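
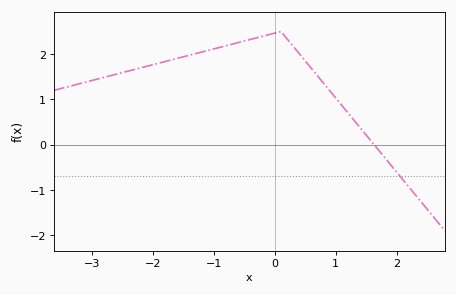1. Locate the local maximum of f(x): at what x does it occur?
0.1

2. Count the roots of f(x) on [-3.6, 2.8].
1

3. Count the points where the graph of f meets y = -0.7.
1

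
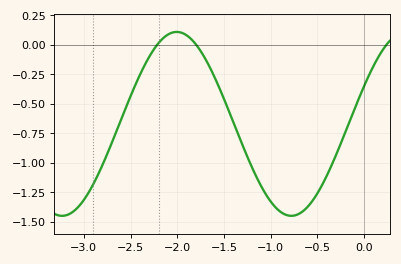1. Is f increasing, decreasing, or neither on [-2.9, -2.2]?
increasing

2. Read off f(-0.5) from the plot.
-1.26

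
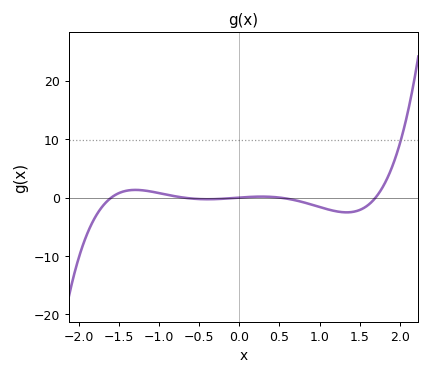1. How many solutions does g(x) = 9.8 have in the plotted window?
1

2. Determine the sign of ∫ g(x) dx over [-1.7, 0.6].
positive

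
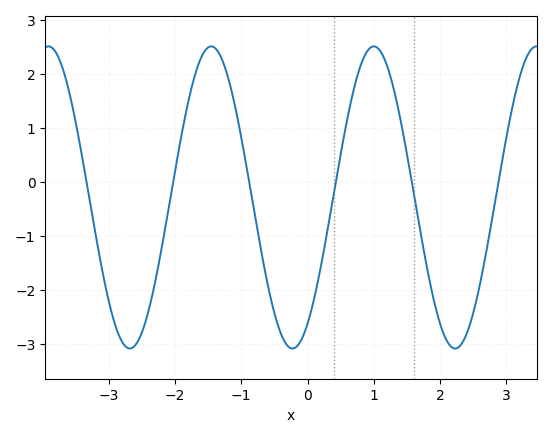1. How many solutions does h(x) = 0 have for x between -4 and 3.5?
6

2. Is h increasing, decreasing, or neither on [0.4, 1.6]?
neither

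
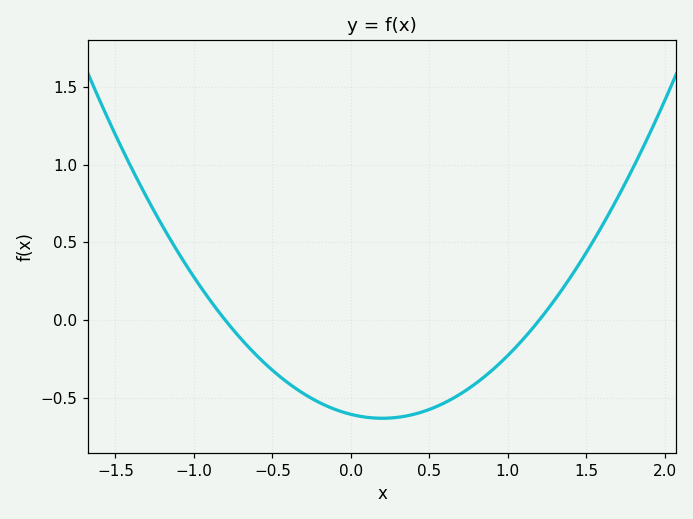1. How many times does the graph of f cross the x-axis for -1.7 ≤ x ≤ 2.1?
2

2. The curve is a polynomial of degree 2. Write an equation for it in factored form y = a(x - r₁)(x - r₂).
y = 0.63(x + 0.8)(x - 1.2)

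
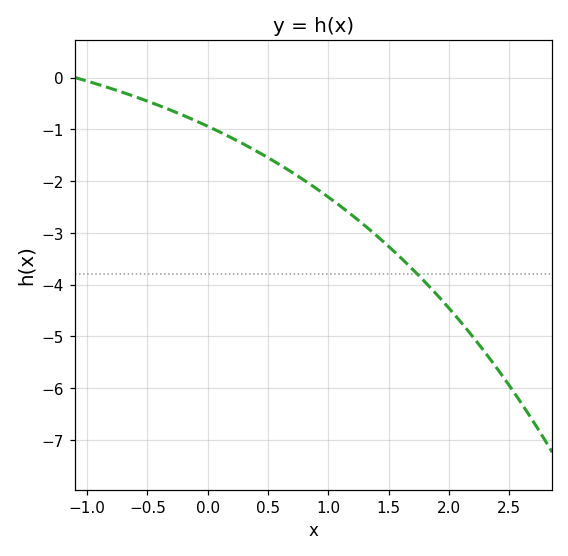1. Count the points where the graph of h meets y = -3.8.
1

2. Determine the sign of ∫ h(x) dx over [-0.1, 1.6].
negative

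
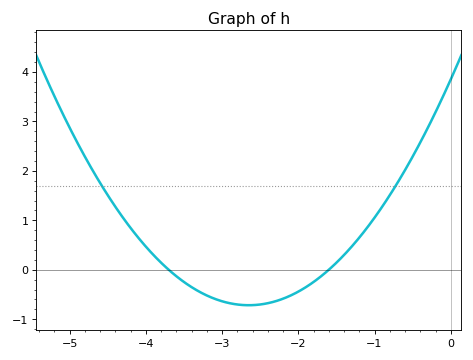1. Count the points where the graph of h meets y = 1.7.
2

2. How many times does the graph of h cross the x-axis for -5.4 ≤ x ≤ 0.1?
2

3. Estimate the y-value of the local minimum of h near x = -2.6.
-0.7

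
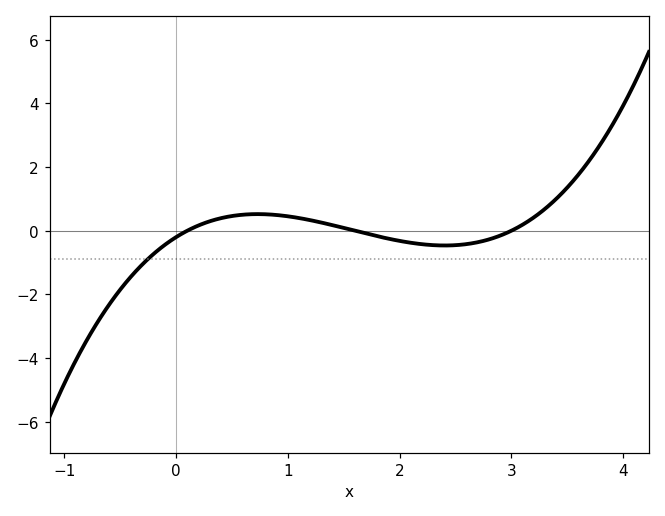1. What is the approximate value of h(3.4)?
0.998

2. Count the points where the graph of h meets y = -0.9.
1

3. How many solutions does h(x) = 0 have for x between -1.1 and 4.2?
3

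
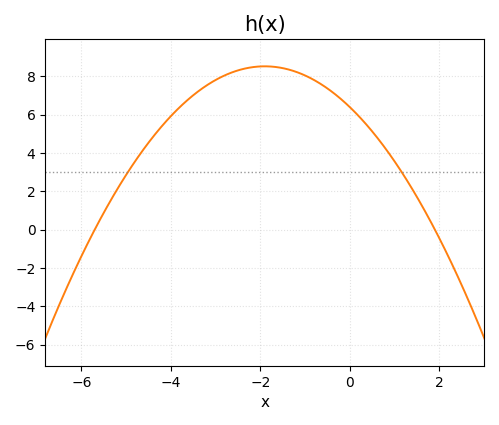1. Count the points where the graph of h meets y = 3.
2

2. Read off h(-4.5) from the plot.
4.53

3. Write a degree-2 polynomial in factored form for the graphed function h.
y = -0.59(x + 5.7)(x - 1.9)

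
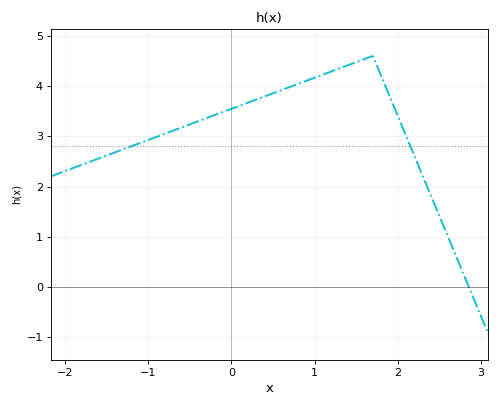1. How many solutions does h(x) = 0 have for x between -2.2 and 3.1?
1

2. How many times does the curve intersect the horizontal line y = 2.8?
2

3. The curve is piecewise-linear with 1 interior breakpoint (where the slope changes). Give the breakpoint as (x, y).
(1.7, 4.6)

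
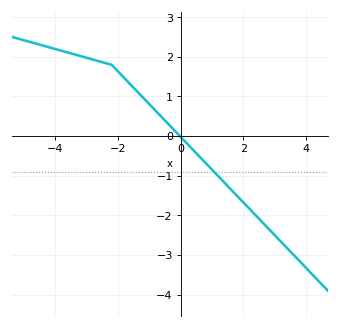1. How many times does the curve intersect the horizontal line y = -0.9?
1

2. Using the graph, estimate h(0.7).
-0.6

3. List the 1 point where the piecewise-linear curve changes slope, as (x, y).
(-2.2, 1.8)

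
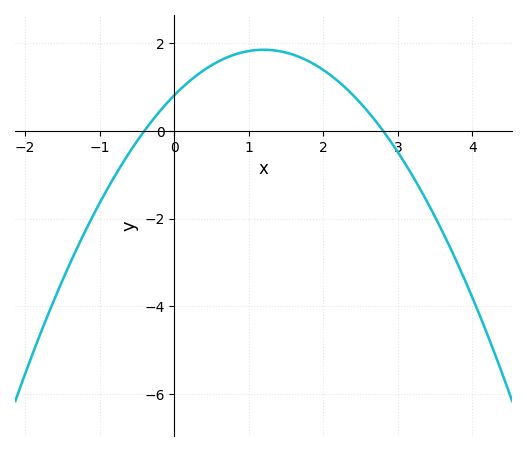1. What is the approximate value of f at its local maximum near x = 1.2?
1.84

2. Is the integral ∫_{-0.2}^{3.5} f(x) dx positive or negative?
positive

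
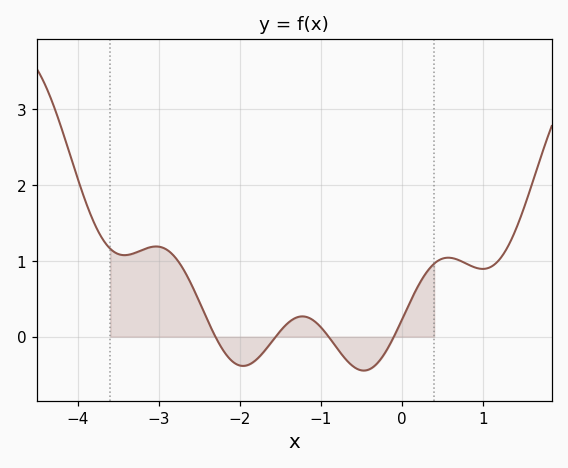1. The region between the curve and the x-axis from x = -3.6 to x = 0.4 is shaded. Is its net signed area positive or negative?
positive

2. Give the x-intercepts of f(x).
-2.3, -1.56, -0.903, -0.098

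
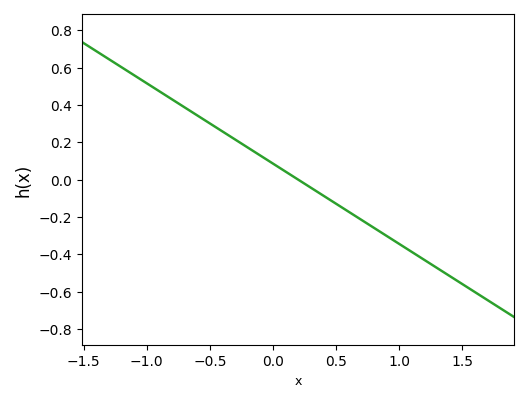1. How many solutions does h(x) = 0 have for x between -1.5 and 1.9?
1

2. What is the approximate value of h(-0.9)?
0.473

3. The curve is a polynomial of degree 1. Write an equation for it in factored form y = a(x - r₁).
y = -0.43(x - 0.2)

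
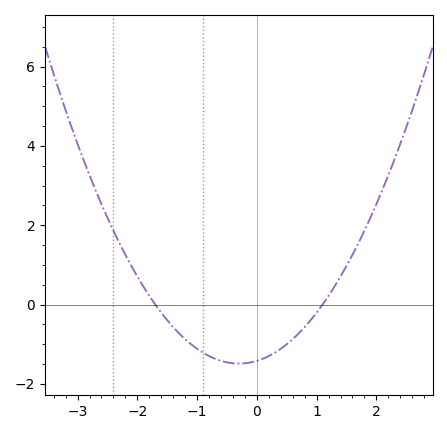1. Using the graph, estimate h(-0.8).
-1.2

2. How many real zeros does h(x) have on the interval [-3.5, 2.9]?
2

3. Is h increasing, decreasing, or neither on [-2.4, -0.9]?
decreasing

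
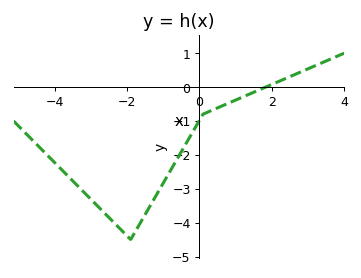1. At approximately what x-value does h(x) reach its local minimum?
-1.9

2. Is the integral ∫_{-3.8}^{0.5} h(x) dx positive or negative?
negative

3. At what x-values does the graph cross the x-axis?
1.84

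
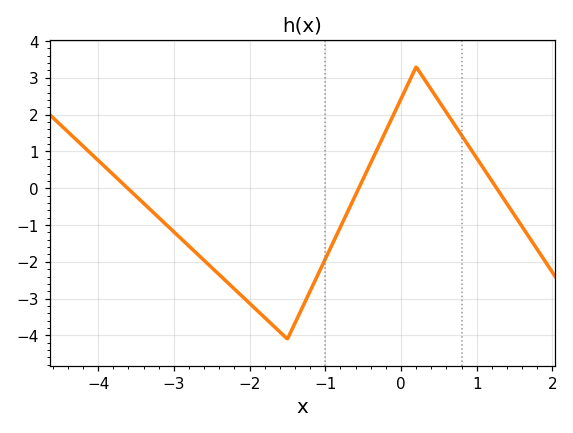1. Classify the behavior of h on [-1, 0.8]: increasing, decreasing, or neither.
neither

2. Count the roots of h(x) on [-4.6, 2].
3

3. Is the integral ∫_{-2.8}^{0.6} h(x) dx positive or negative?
negative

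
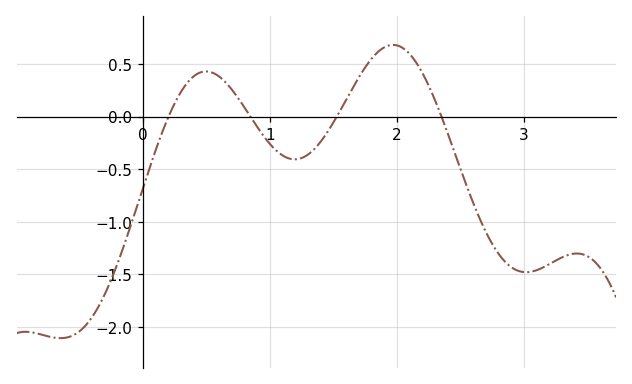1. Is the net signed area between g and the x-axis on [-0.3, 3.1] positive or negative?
negative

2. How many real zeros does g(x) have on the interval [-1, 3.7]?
4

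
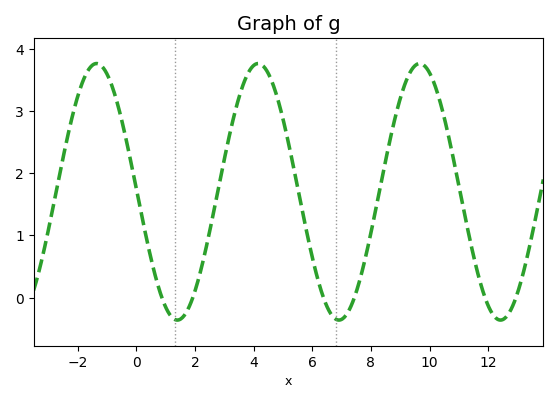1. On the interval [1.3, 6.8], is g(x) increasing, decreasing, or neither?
neither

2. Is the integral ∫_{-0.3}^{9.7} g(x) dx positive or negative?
positive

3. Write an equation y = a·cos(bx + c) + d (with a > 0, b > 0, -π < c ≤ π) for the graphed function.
y = 2.06cos(1.14x + 1.55) + 1.7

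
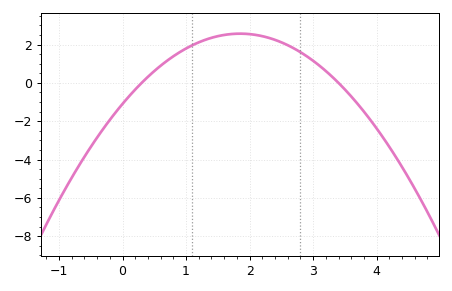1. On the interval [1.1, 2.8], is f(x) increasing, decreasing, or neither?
neither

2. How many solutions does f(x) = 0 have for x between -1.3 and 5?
2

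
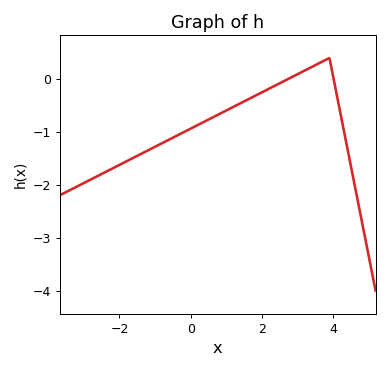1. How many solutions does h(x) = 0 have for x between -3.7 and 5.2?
2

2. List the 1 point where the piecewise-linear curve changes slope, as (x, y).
(3.9, 0.4)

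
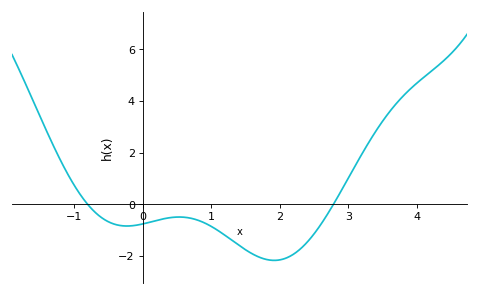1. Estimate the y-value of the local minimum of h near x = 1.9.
-2.2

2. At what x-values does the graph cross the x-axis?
-0.8, 2.8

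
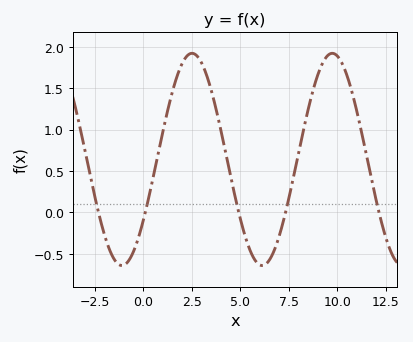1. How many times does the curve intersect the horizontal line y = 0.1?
5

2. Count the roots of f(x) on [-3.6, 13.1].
5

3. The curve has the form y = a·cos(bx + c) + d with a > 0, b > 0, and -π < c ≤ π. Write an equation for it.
y = 1.28cos(0.87x - 2.19) + 0.64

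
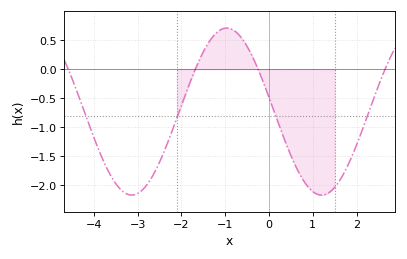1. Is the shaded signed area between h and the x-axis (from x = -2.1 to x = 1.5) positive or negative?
negative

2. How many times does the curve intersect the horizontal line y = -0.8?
4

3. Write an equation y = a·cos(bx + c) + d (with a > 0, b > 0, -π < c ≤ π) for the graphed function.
y = 1.44cos(1.45x + 1.4) - 0.73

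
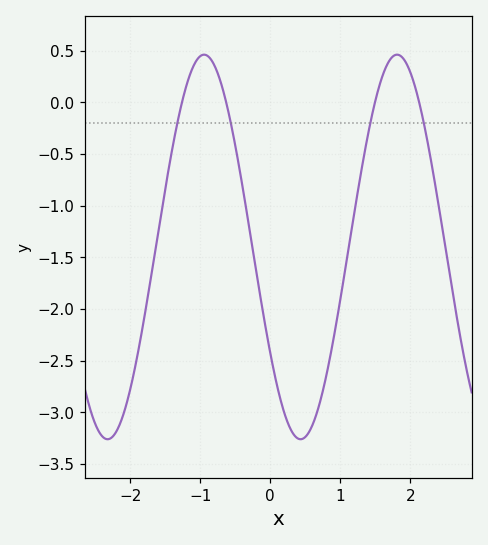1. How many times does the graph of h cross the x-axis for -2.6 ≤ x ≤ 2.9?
4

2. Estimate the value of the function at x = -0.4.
-0.8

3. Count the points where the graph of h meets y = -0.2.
4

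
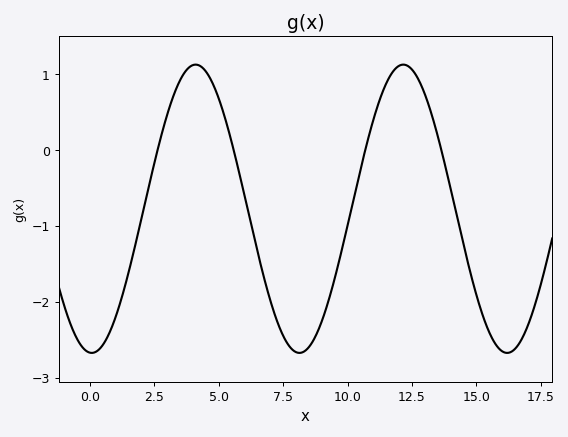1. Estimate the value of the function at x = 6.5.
-1.3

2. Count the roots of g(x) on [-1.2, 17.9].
4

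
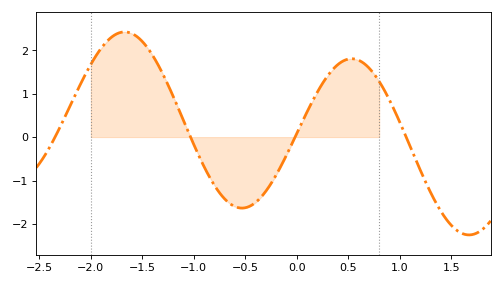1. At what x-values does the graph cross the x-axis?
-2.3, -1, 0, 1.1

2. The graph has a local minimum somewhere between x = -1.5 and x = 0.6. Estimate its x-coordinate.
-0.5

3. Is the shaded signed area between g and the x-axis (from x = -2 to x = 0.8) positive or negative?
positive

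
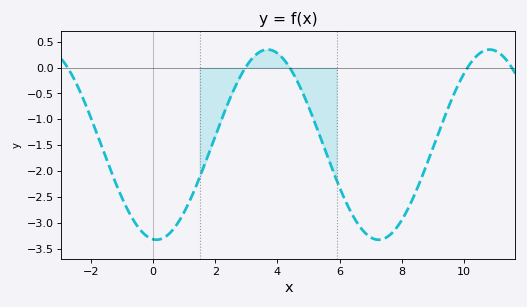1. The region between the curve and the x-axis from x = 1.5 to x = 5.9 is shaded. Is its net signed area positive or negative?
negative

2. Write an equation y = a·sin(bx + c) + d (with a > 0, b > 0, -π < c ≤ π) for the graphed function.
y = 1.84sin(0.88x - 1.7) - 1.49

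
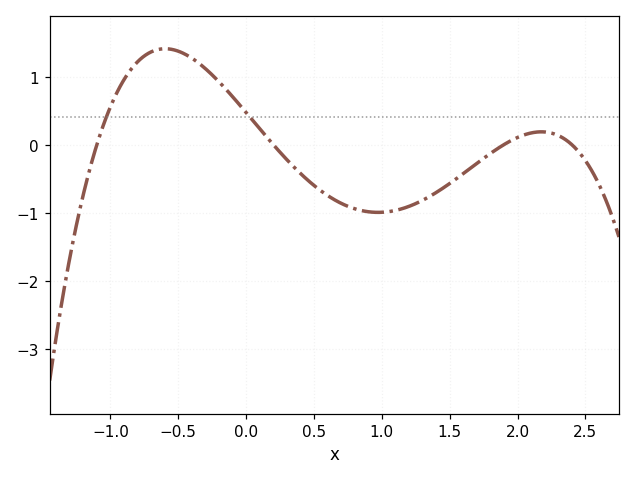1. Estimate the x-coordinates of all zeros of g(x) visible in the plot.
-1.1, 0.2, 1.9, 2.4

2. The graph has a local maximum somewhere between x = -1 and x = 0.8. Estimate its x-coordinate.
-0.6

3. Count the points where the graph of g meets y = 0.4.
2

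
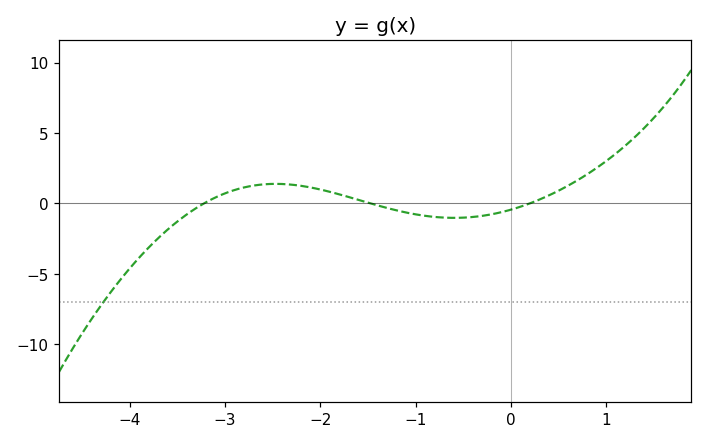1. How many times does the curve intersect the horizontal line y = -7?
1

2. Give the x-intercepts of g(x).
-3.22, -1.47, 0.194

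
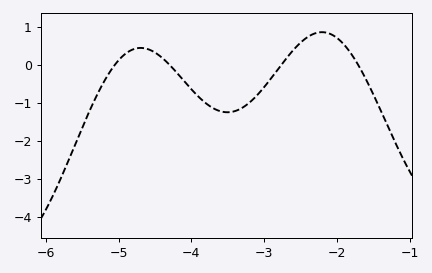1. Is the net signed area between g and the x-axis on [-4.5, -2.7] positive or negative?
negative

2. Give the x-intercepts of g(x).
-5.05, -4.3, -2.77, -1.71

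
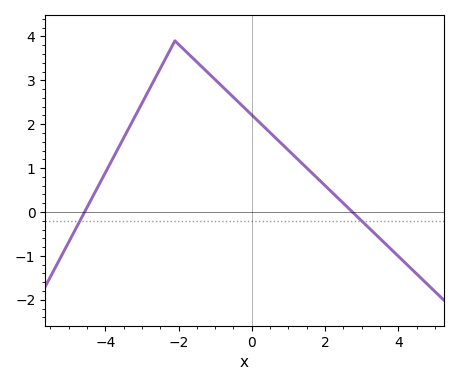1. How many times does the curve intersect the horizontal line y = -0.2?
2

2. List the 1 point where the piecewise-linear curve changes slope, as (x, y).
(-2.1, 3.9)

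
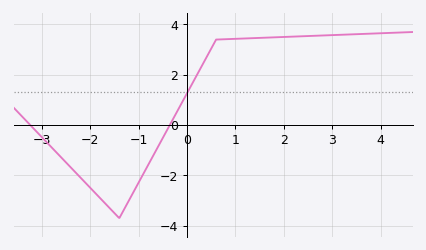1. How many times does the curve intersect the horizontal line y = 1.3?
1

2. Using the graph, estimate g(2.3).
3.53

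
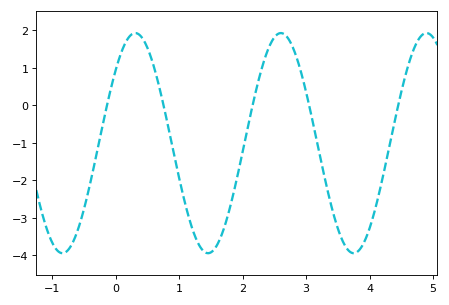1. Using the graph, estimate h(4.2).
-2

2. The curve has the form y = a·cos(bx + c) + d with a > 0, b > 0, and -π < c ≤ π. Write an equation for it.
y = 2.94cos(2.7x - 0.85) - 1.01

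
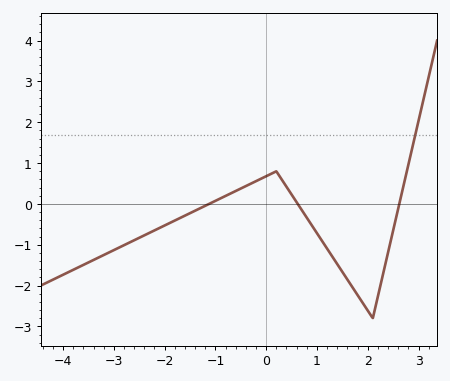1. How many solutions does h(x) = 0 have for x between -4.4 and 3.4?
3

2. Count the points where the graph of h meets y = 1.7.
1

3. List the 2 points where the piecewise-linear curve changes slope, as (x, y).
(0.2, 0.8); (2.1, -2.8)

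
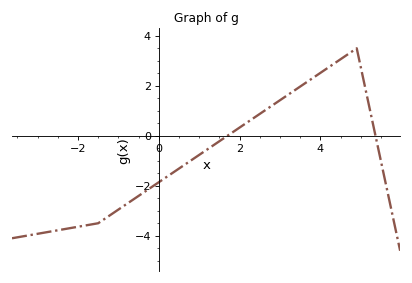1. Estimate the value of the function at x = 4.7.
3.2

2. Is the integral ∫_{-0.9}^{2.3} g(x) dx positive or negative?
negative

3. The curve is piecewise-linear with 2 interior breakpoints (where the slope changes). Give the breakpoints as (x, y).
(-1.5, -3.5); (4.9, 3.5)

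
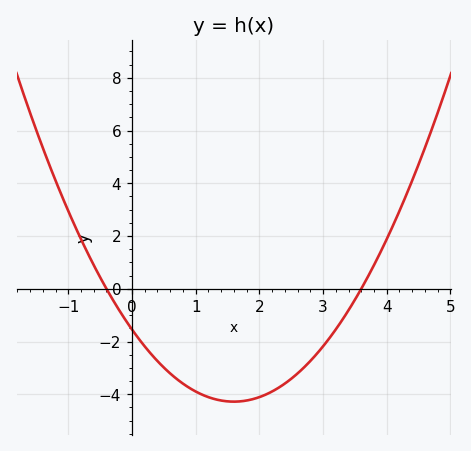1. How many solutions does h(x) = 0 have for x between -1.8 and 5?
2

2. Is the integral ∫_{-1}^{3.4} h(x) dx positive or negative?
negative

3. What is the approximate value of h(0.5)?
-2.99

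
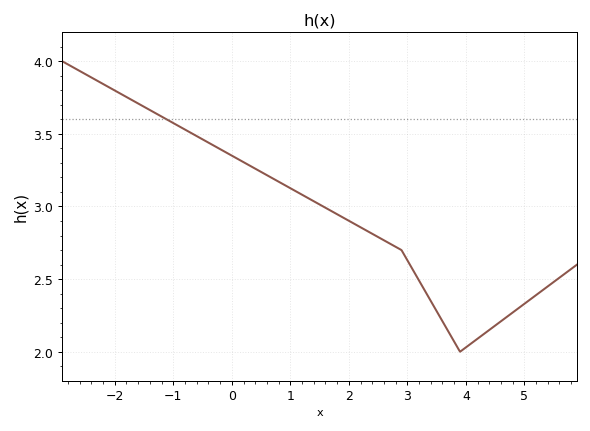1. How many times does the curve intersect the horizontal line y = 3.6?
1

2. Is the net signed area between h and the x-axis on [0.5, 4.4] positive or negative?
positive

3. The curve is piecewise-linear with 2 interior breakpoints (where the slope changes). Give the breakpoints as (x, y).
(2.9, 2.7); (3.9, 2)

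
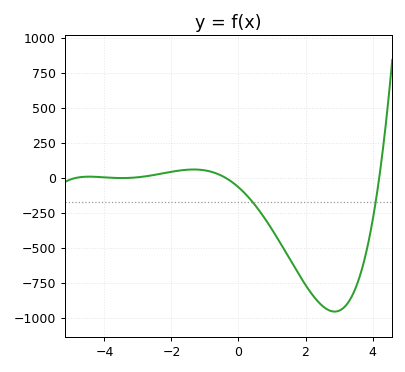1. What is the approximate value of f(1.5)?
-550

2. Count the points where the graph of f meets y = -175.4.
2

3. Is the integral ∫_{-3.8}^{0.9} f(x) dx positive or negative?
negative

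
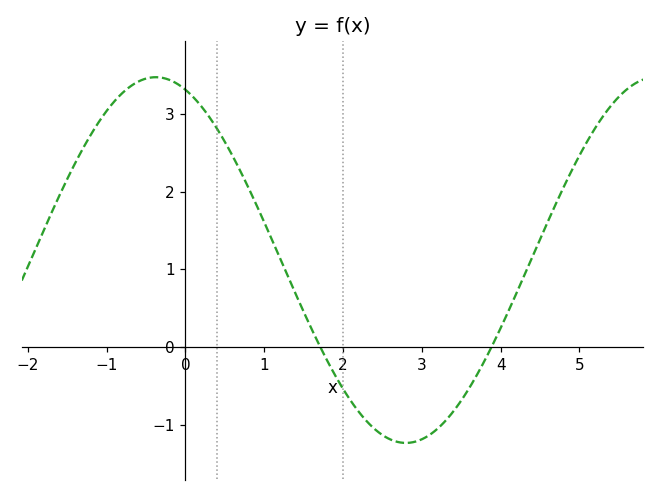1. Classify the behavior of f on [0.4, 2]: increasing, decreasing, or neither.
decreasing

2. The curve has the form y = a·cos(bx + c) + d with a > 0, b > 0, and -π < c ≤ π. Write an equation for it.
y = 2.35cos(0.99x + 0.37) + 1.12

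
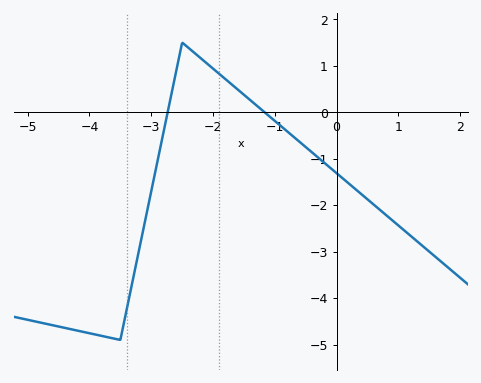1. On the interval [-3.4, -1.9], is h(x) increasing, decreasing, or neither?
neither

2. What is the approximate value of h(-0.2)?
-1.09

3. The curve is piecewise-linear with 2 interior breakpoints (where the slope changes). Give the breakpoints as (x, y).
(-3.5, -4.9); (-2.5, 1.5)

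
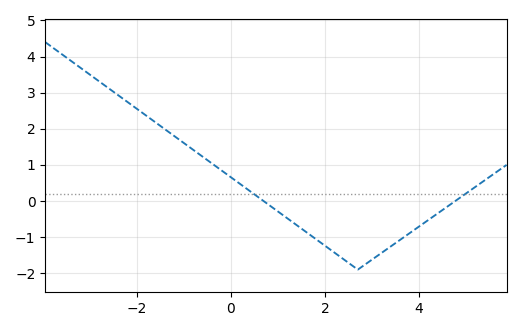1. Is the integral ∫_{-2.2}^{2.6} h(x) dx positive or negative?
positive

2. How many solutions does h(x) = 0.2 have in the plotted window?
2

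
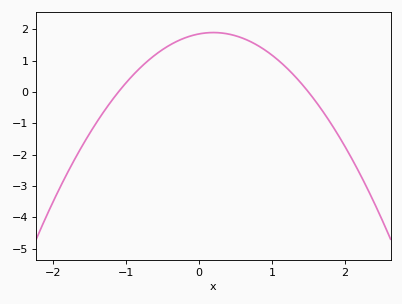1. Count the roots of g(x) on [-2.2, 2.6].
2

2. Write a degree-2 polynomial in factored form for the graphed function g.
y = -1.12(x + 1.1)(x - 1.5)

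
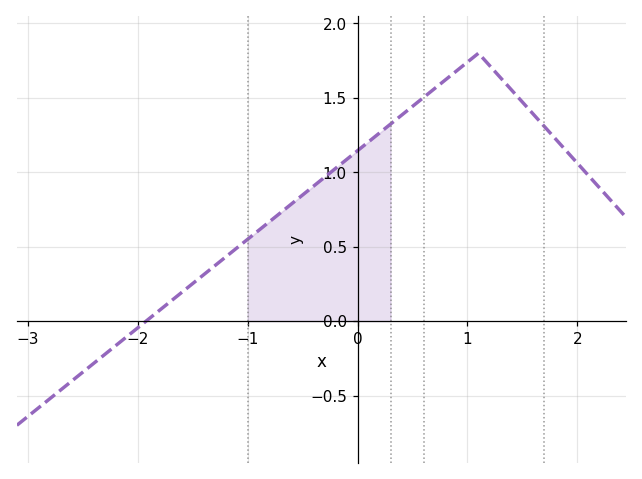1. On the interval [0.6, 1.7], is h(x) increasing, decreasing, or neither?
neither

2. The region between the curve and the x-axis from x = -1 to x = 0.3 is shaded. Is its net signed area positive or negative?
positive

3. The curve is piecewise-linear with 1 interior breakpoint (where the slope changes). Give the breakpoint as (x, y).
(1.1, 1.8)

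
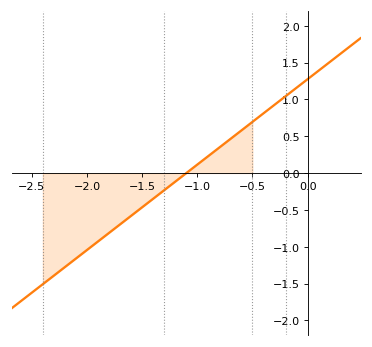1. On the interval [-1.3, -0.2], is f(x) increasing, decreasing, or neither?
increasing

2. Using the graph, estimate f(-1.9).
-0.95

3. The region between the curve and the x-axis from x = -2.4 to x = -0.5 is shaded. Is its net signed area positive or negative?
negative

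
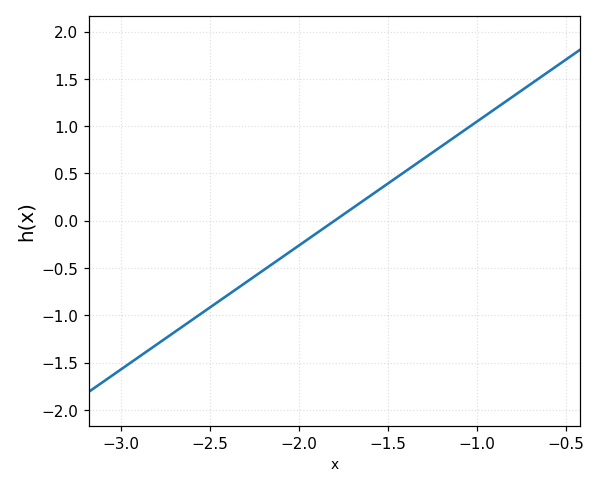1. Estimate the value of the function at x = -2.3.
-0.655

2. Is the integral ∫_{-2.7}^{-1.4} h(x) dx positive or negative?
negative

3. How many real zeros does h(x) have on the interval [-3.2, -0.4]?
1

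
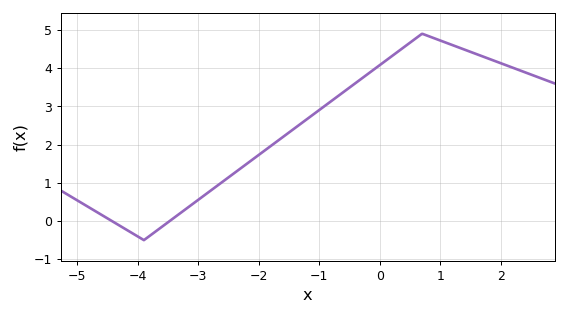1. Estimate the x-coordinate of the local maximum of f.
0.8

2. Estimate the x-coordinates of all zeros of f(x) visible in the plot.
-4.4, -3.4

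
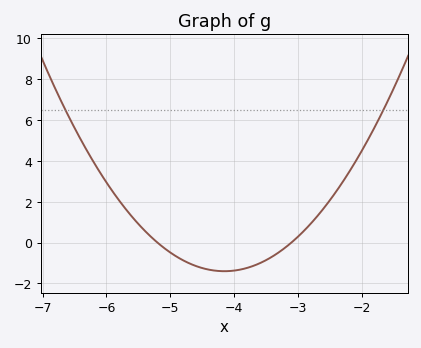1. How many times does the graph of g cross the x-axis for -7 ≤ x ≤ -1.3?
2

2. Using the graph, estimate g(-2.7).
1.2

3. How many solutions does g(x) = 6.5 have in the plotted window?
2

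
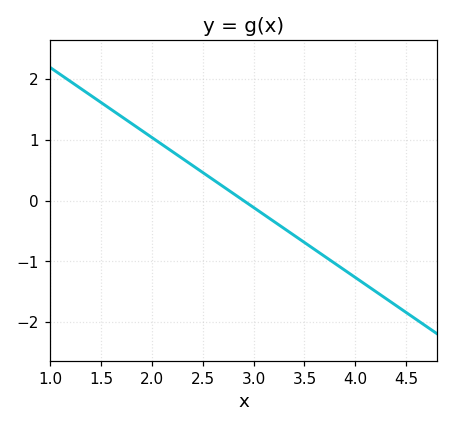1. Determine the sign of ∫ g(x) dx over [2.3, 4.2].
negative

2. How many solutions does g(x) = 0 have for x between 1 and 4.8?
1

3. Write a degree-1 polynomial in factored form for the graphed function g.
y = -1.15(x - 2.9)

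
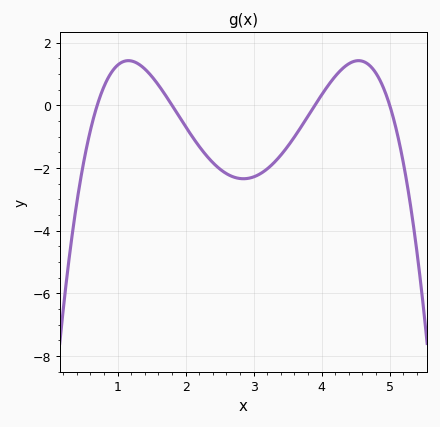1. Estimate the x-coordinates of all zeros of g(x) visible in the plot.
0.7, 1.8, 3.9, 5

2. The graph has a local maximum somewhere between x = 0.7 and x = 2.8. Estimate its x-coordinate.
1.2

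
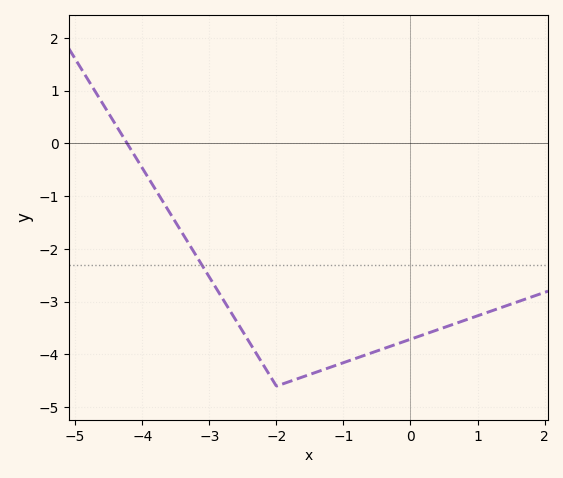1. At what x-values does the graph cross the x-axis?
-4.2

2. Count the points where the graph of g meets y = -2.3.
1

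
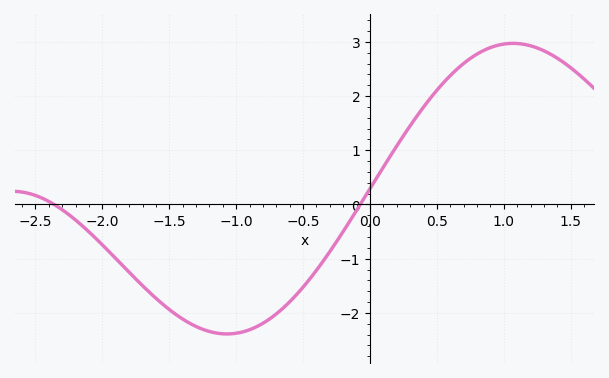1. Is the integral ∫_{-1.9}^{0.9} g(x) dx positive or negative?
negative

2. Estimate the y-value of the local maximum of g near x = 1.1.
2.97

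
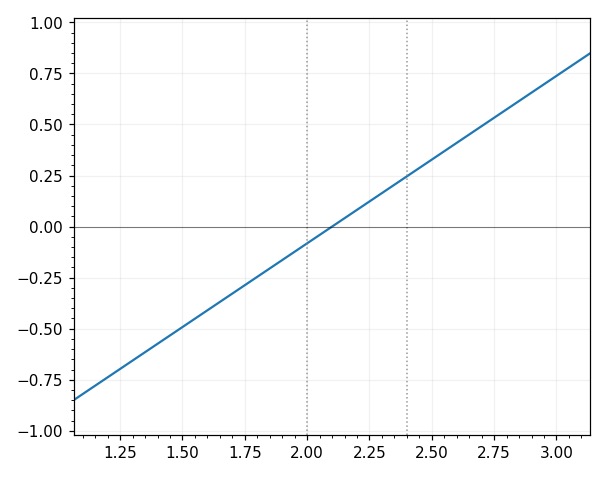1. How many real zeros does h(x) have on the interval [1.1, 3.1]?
1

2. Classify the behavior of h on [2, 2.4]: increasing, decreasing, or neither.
increasing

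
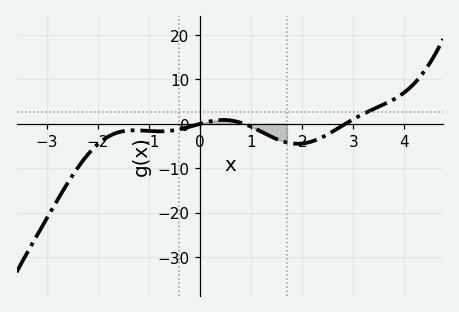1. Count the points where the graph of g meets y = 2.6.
1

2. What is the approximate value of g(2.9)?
0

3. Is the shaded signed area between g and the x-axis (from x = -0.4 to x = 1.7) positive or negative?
negative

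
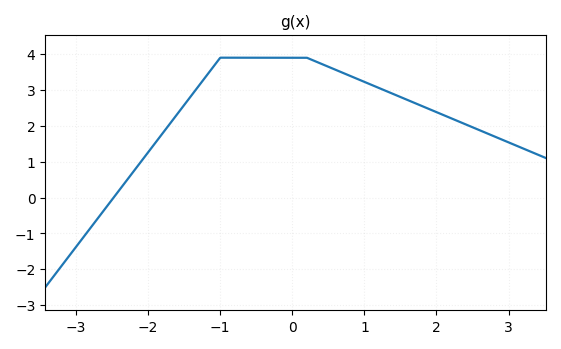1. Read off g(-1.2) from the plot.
3.4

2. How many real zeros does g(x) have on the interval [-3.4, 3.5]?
1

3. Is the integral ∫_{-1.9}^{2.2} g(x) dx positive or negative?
positive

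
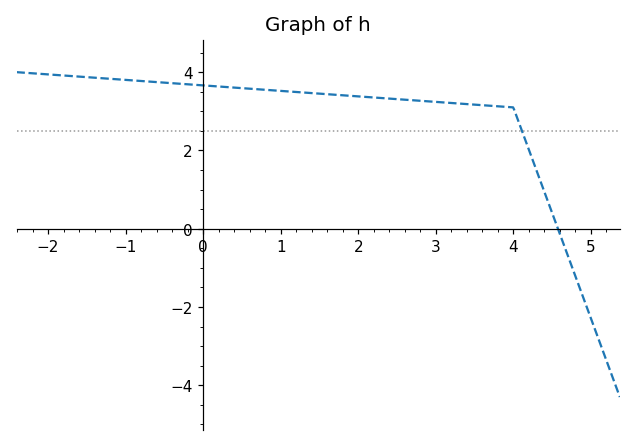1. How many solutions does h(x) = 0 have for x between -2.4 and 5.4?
1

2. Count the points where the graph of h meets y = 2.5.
1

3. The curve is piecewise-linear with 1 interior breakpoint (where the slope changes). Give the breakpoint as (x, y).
(4, 3.1)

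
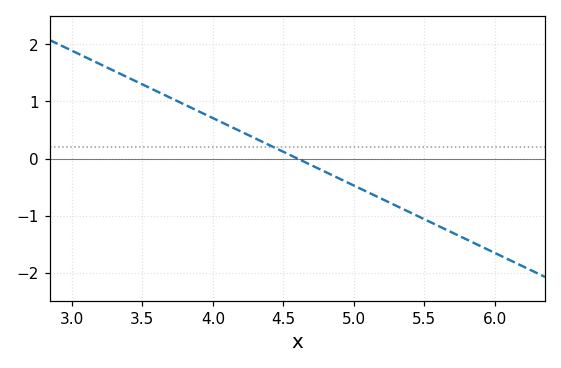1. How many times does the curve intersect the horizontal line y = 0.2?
1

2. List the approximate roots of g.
4.6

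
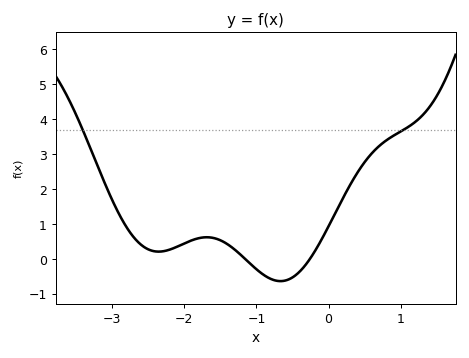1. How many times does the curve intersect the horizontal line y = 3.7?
2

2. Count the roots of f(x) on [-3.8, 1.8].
2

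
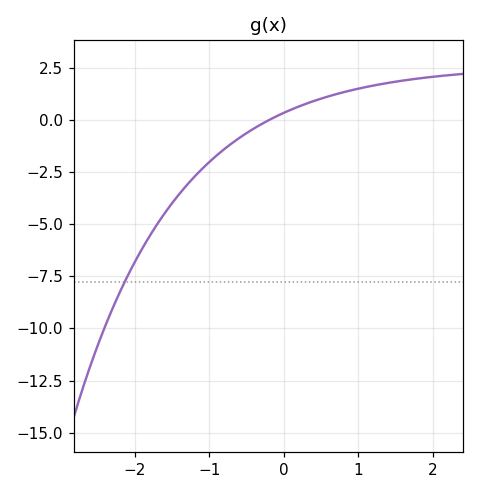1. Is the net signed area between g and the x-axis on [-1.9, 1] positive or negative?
negative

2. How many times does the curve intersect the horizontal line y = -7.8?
1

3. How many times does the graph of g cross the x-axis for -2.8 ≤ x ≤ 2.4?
1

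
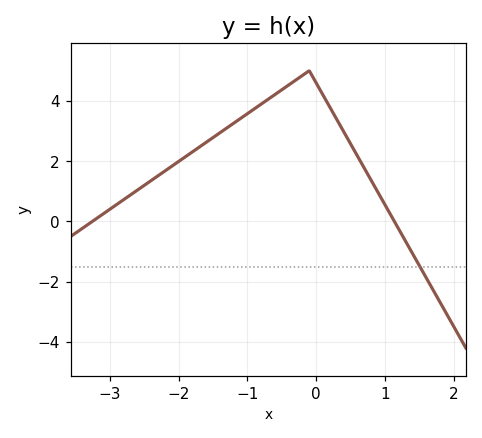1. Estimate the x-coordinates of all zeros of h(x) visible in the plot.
-3.3, 1.1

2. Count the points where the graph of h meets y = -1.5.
1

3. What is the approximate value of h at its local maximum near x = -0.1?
5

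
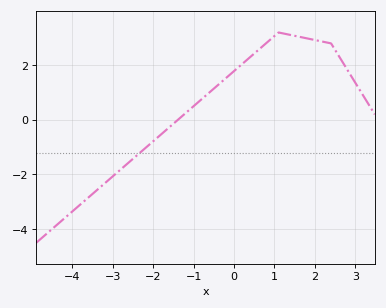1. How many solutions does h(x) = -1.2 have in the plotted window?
1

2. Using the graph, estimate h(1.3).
3.14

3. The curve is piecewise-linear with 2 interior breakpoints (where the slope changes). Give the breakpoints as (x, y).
(1.1, 3.2); (2.4, 2.8)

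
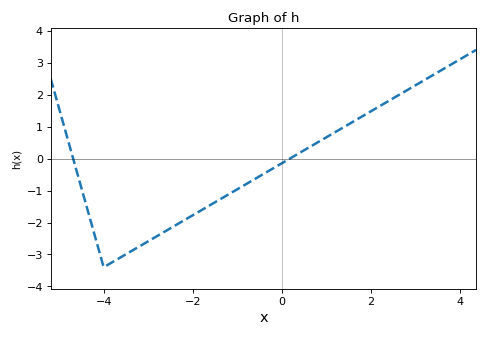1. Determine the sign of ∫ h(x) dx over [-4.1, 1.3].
negative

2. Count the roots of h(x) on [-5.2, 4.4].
2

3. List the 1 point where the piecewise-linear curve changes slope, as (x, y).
(-4, -3.4)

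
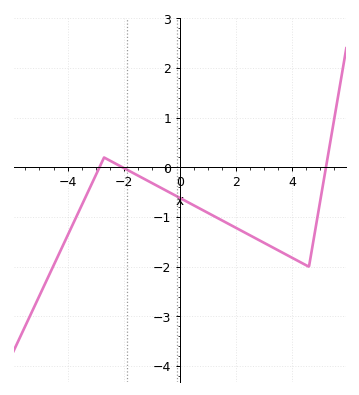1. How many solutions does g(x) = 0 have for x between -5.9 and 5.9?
3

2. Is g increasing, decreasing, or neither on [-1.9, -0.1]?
decreasing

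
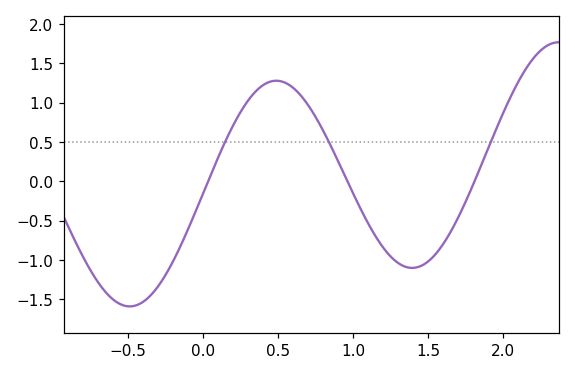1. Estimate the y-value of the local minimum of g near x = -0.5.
-1.59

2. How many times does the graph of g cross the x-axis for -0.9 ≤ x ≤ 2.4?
3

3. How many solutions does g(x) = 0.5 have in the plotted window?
3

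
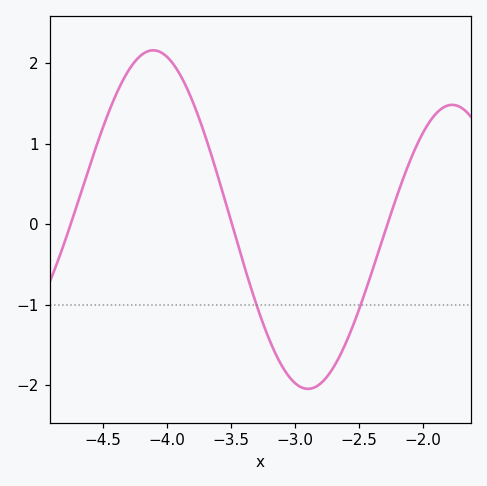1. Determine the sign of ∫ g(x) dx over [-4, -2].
negative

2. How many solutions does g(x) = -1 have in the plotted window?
2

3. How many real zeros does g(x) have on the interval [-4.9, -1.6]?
3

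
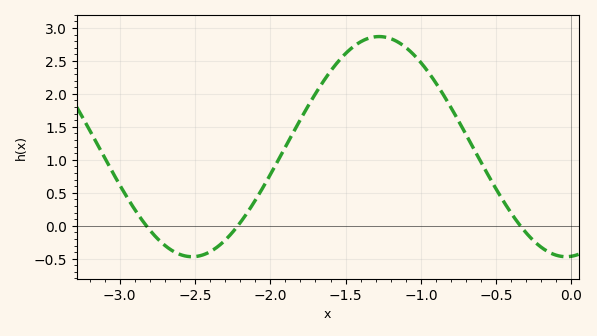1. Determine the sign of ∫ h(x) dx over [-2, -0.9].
positive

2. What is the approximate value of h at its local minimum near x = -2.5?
-0.45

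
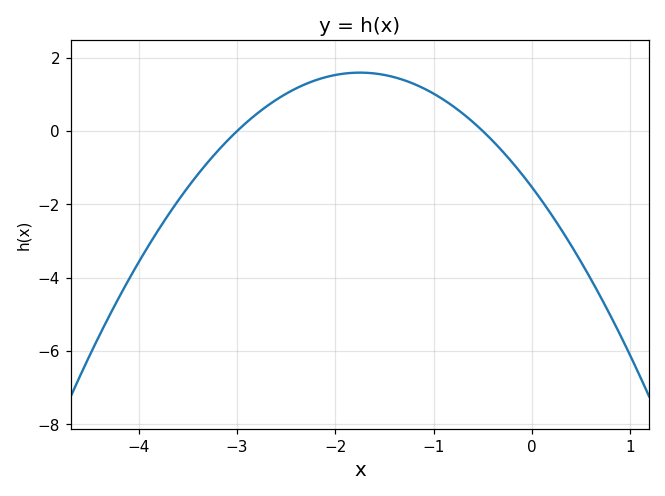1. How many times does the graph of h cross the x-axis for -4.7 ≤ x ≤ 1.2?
2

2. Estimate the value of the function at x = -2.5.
1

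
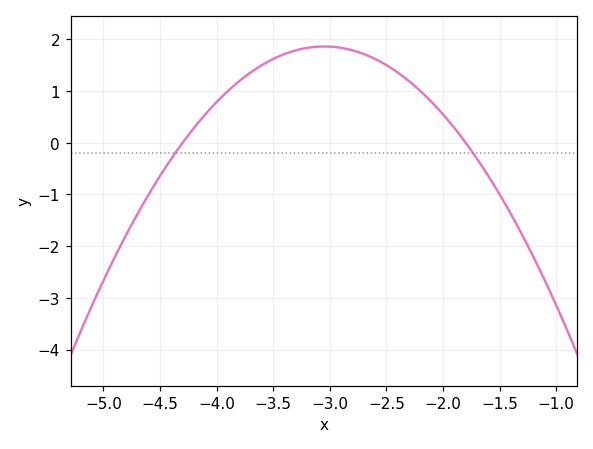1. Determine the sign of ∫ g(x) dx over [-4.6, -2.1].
positive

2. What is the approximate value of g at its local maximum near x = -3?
1.9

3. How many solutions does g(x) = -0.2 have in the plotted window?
2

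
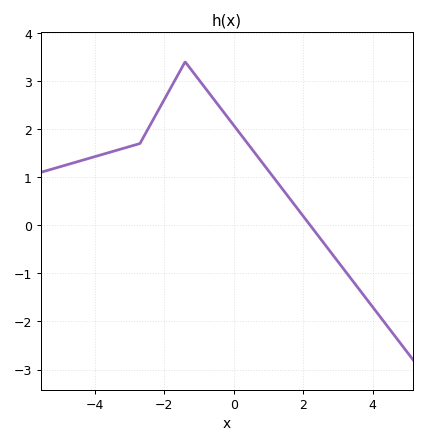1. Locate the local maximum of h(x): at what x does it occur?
-1.4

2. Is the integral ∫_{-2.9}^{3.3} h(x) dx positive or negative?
positive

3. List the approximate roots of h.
2.2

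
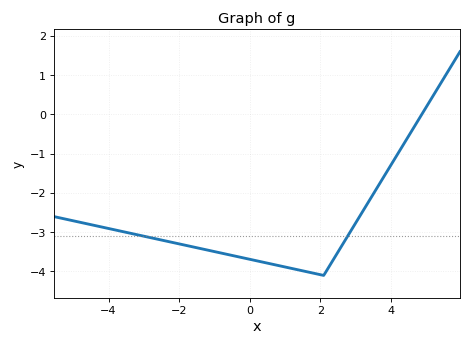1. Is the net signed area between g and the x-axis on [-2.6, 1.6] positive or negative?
negative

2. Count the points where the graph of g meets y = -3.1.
2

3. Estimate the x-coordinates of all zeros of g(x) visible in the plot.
4.88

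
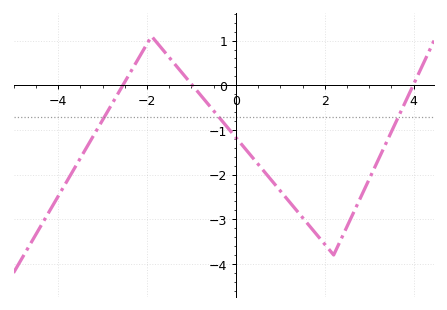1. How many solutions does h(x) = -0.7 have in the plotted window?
3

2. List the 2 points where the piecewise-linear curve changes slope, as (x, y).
(-1.9, 1.1); (2.2, -3.8)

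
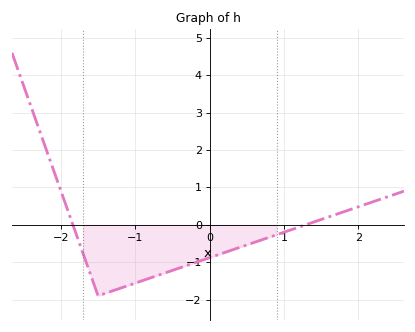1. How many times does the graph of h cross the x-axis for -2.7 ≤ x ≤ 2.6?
2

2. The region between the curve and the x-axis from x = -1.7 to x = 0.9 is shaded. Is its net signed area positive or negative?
negative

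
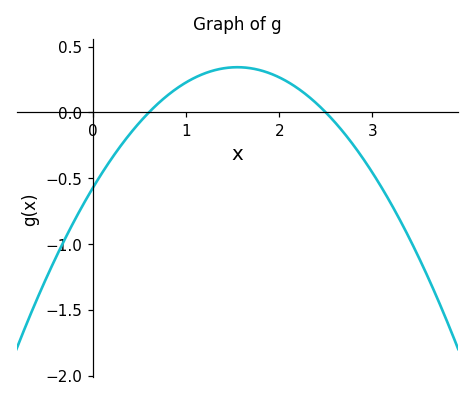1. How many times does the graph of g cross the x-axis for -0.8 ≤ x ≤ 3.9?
2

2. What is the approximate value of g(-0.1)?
-0.7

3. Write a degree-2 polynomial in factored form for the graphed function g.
y = -0.38(x - 0.6)(x - 2.5)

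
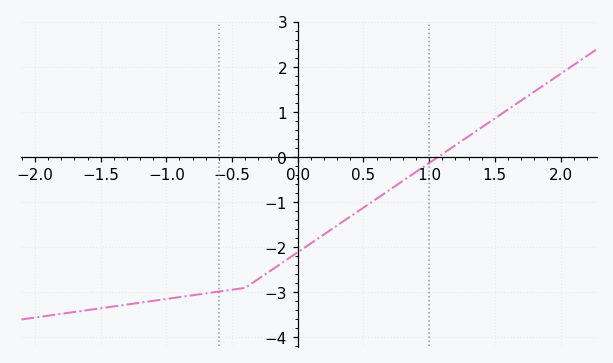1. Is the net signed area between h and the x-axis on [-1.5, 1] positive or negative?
negative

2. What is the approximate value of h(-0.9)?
-3.11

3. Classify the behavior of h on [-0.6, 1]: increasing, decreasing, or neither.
increasing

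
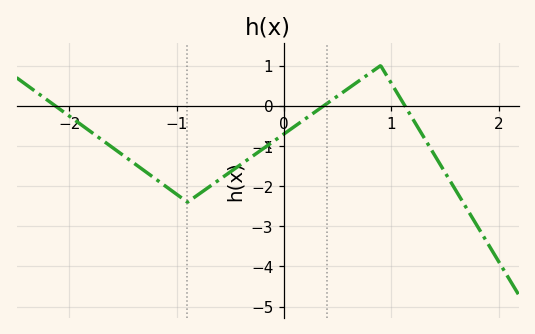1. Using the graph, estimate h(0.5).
0.2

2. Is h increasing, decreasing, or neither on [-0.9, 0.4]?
increasing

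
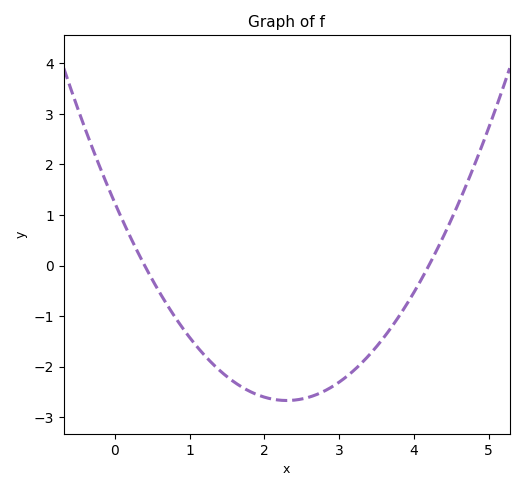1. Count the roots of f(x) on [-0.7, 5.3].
2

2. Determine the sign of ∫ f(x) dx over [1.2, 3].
negative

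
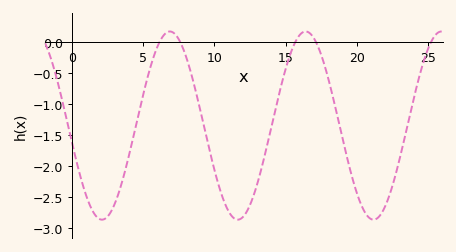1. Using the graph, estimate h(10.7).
-2.59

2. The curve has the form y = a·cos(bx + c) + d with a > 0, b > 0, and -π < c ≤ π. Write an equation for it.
y = 1.52cos(0.66x + 1.74) - 1.35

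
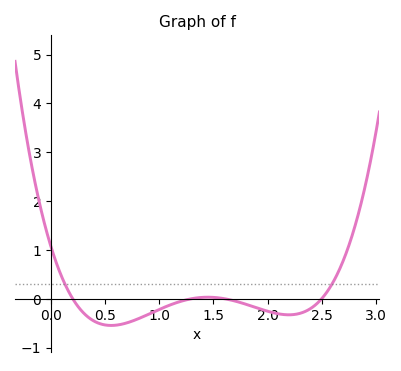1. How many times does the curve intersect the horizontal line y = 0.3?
2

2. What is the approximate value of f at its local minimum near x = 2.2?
-0.3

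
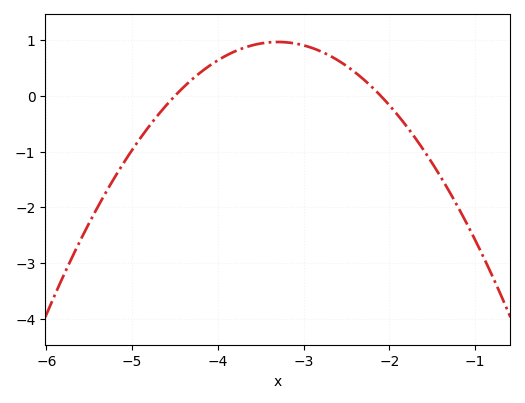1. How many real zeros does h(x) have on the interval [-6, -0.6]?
2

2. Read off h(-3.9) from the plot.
0.724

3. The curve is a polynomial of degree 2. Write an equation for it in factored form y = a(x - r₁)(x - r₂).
y = -0.67(x + 4.5)(x + 2.1)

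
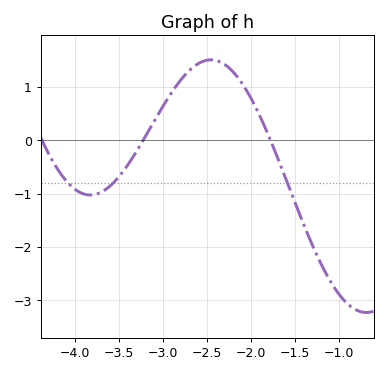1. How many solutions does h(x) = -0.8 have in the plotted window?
3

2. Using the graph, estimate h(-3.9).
-1.01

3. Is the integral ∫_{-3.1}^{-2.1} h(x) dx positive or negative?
positive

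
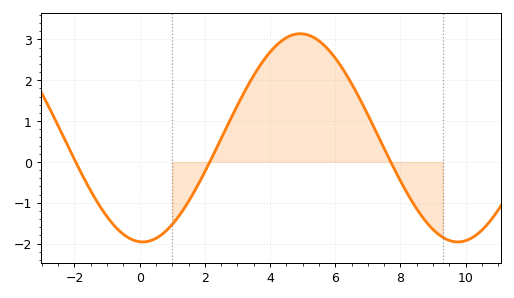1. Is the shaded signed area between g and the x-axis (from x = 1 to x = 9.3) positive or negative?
positive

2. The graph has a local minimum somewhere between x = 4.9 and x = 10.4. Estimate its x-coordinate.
9.76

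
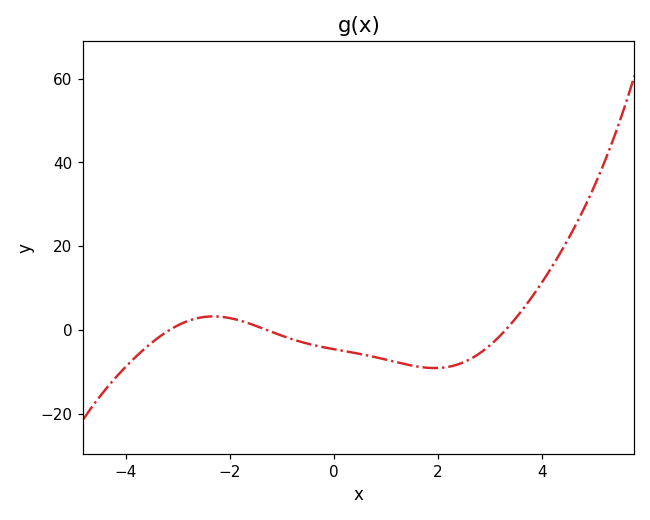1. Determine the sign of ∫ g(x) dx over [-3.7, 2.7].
negative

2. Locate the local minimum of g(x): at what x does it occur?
1.94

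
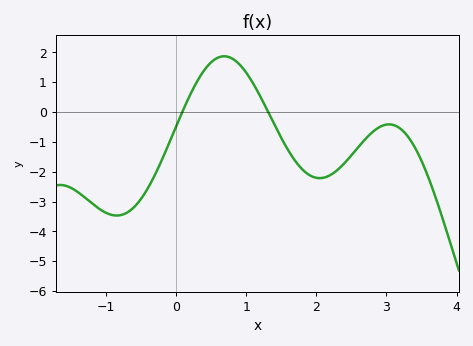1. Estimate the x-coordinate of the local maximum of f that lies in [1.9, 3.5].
3.04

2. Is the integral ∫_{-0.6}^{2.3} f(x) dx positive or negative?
negative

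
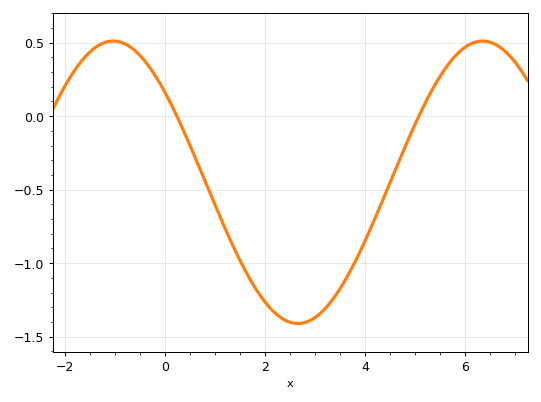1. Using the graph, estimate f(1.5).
-1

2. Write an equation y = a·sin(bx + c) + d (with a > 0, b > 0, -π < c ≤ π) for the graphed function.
y = 0.96sin(0.85x + 2.5) - 0.45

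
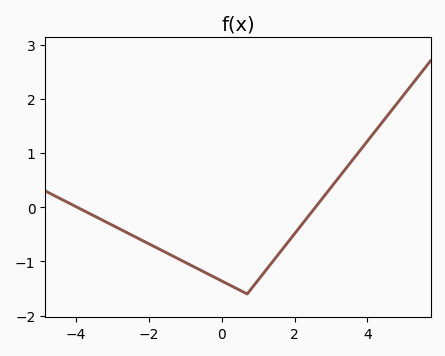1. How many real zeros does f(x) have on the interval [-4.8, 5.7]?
2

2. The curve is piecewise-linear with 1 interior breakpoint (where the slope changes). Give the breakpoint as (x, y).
(0.7, -1.6)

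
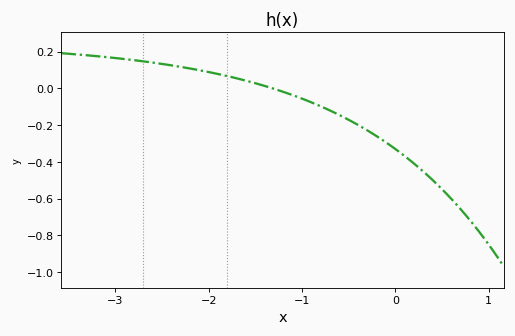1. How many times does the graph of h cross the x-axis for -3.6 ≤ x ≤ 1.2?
1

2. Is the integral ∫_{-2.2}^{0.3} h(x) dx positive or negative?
negative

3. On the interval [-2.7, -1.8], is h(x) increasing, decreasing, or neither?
decreasing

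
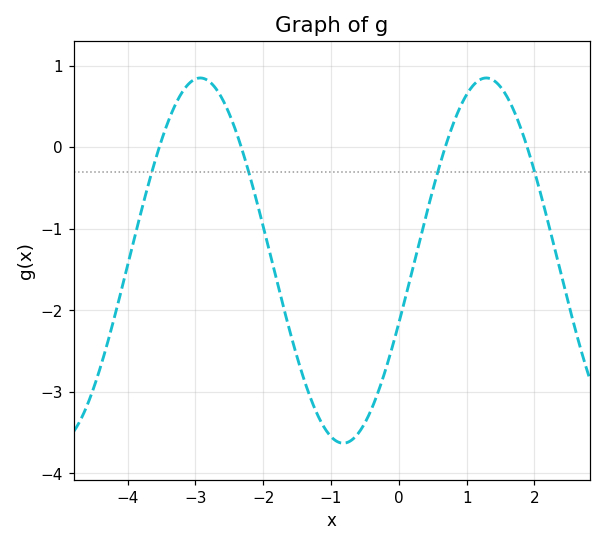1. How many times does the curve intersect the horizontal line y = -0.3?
4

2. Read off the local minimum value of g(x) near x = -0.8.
-3.63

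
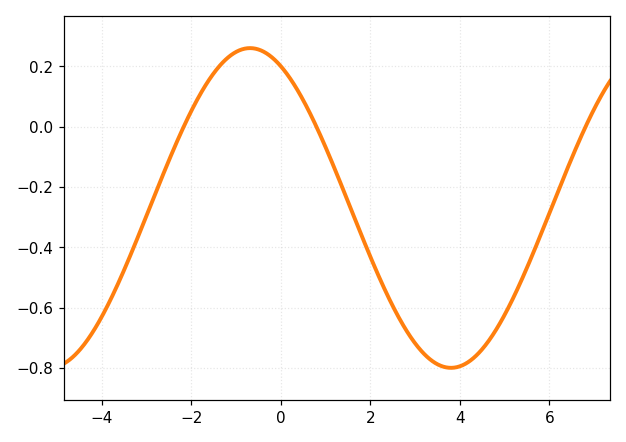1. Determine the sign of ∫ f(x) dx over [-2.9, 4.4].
negative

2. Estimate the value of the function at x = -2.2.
-0.02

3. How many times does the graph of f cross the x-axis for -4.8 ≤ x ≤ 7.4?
3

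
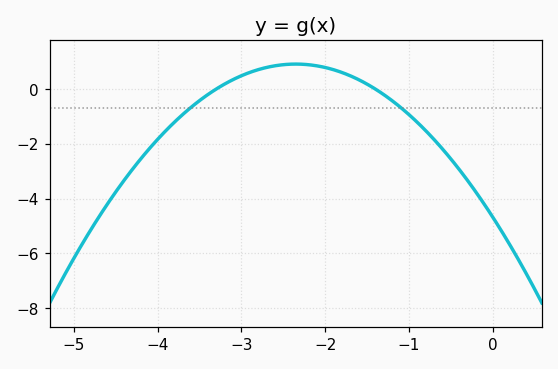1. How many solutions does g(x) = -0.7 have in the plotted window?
2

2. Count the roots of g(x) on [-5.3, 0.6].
2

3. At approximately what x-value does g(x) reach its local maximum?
-2.4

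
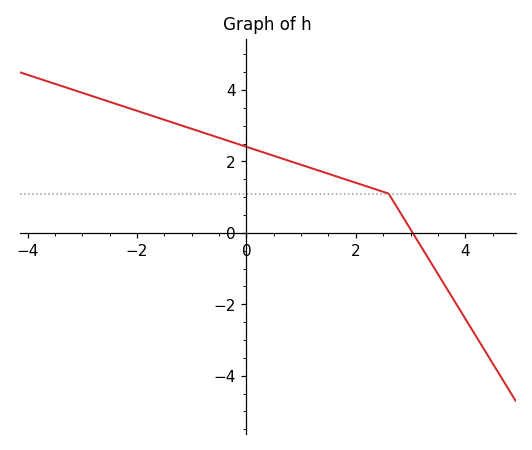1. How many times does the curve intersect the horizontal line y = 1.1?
1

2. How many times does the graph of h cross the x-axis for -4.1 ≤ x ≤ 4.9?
1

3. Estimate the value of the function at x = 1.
1.91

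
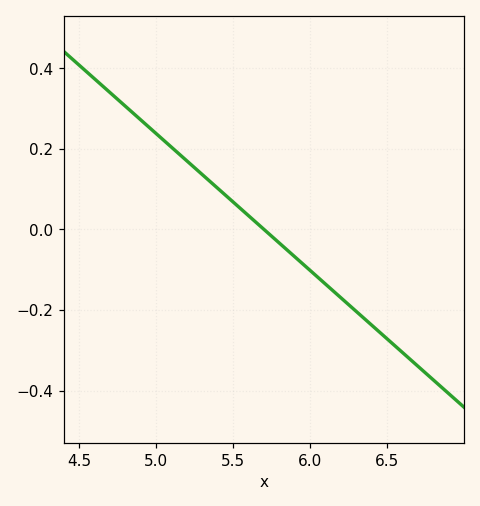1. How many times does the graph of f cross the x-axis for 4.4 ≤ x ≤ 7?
1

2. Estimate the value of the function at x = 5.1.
0.204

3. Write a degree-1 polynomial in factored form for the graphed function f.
y = -0.34(x - 5.7)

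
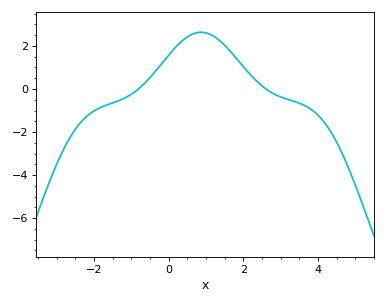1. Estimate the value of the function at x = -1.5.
-0.649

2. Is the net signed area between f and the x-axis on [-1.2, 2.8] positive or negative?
positive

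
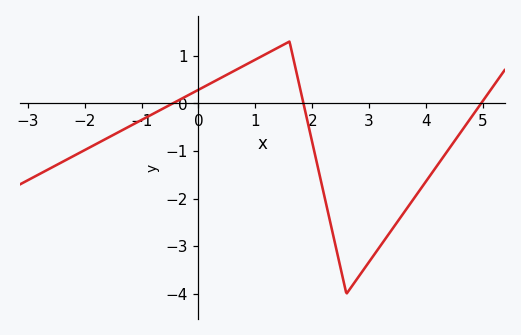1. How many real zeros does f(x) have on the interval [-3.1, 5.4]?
3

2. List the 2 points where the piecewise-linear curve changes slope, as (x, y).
(1.6, 1.3); (2.6, -4)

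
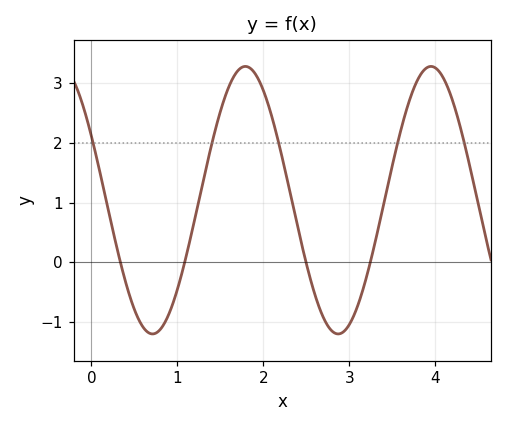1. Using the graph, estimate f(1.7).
3.2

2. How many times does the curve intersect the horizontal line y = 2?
5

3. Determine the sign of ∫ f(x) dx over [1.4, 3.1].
positive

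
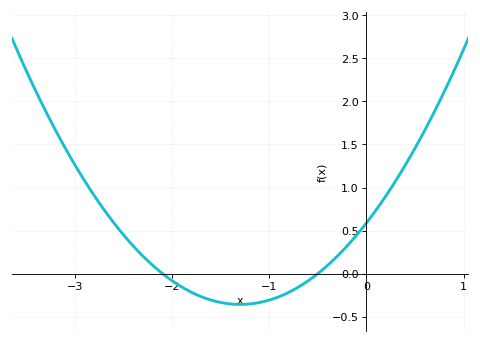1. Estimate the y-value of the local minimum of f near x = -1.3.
-0.358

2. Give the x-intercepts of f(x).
-2.1, -0.5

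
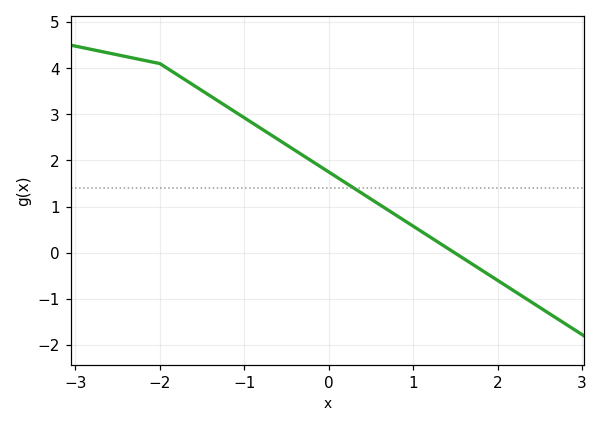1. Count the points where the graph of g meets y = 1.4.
1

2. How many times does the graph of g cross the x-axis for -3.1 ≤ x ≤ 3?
1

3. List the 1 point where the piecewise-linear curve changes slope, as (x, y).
(-2, 4.1)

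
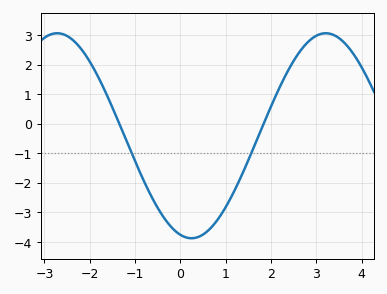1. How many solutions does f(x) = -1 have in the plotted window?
2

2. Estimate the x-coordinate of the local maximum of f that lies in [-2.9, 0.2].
-2.72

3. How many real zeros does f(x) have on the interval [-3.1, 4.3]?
2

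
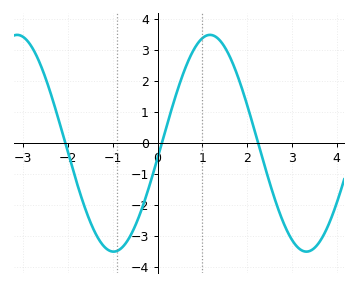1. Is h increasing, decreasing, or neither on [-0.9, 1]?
increasing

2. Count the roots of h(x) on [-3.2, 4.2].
3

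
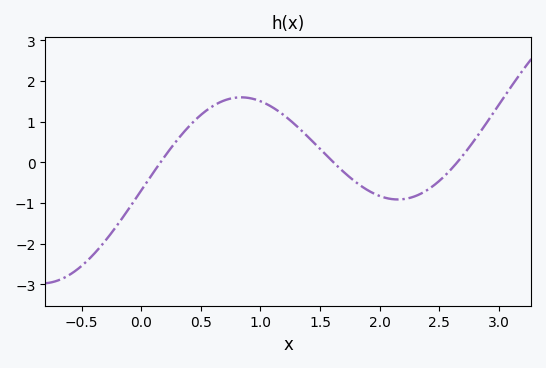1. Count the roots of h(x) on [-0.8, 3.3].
3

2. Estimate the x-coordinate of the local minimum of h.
2.2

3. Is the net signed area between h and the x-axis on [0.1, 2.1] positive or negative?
positive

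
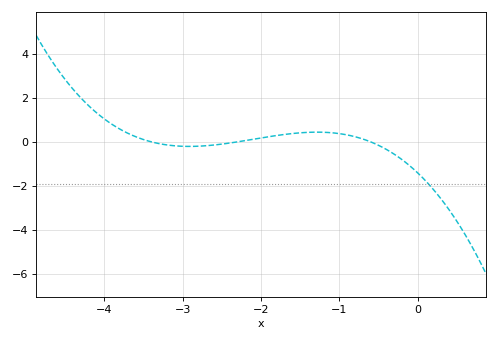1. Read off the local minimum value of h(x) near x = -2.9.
-0.2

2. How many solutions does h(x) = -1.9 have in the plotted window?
1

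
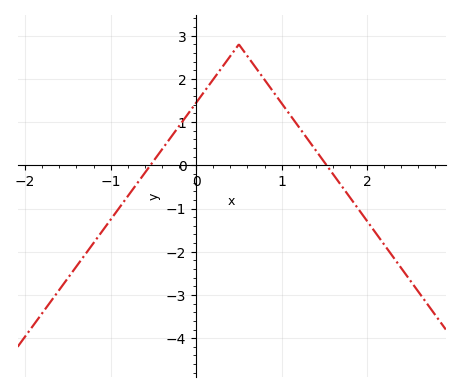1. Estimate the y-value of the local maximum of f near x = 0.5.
2.8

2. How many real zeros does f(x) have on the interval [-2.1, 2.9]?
2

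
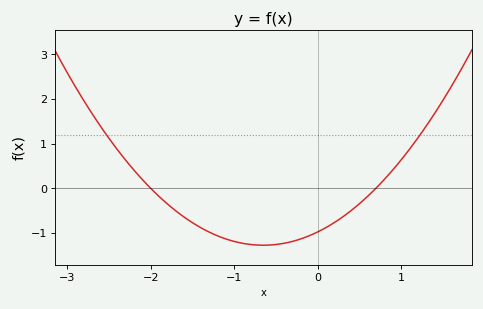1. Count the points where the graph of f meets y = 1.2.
2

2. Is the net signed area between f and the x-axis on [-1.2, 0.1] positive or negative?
negative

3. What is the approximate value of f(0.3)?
-0.644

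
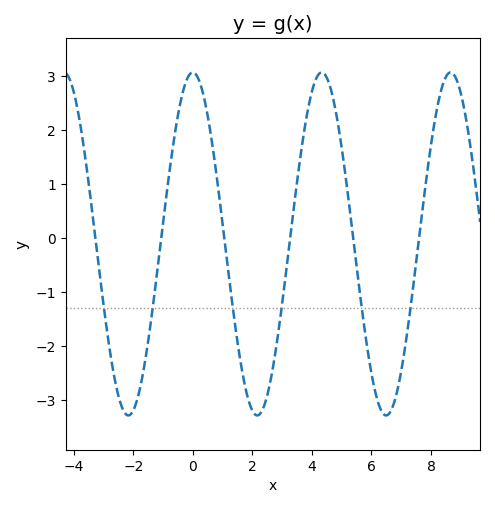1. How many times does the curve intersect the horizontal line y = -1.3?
6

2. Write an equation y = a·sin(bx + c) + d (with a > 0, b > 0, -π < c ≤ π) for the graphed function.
y = 3.18sin(1.45x + 1.58) - 0.11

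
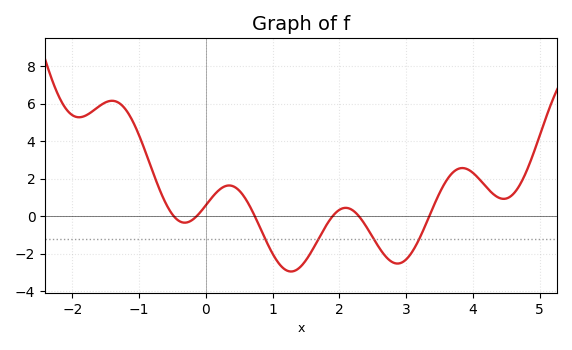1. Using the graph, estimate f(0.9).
-1.2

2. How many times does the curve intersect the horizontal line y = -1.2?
4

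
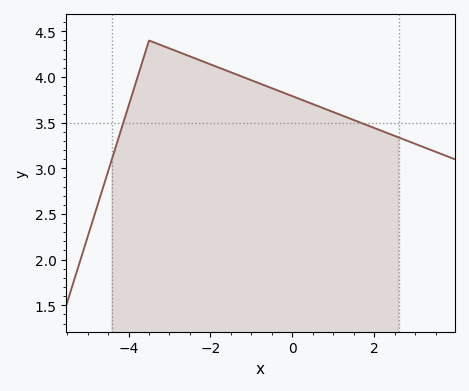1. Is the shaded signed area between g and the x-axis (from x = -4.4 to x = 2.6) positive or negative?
positive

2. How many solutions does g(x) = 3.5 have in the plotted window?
2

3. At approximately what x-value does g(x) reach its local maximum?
-3.6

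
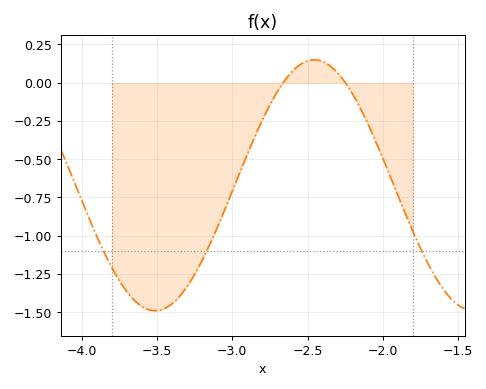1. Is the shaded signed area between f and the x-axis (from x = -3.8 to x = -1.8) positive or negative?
negative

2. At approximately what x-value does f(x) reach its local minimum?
-3.5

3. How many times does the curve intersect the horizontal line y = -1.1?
3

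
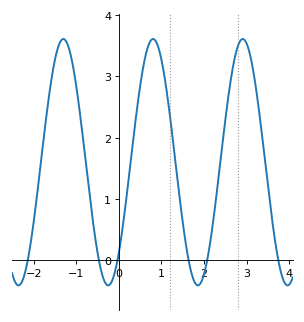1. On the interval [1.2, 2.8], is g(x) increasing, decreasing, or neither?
neither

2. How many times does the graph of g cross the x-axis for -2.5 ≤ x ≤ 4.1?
6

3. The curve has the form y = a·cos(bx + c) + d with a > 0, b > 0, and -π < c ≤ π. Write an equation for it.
y = 2.01cos(3x - 2.4) + 1.6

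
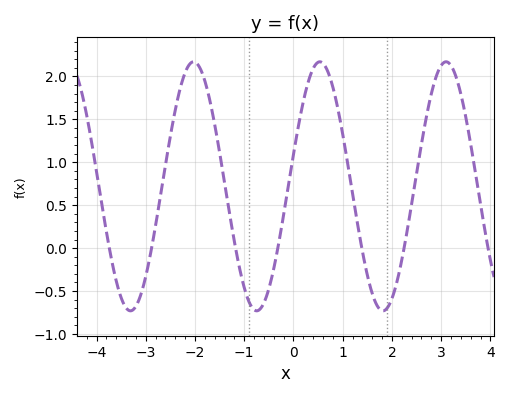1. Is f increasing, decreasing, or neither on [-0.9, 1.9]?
neither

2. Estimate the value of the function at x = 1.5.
-0.313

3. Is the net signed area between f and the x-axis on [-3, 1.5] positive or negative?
positive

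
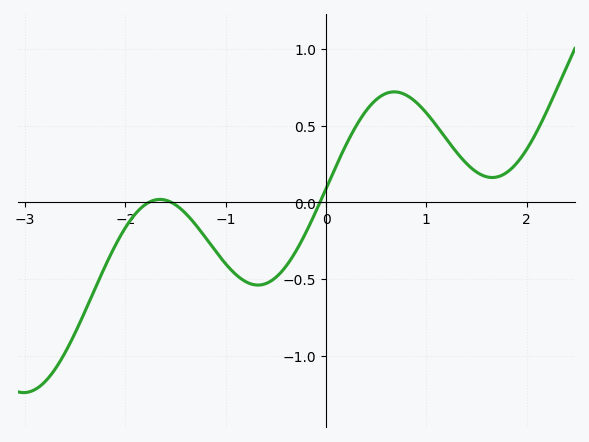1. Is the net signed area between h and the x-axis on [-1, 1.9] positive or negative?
positive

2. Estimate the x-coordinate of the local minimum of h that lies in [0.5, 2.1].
1.7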